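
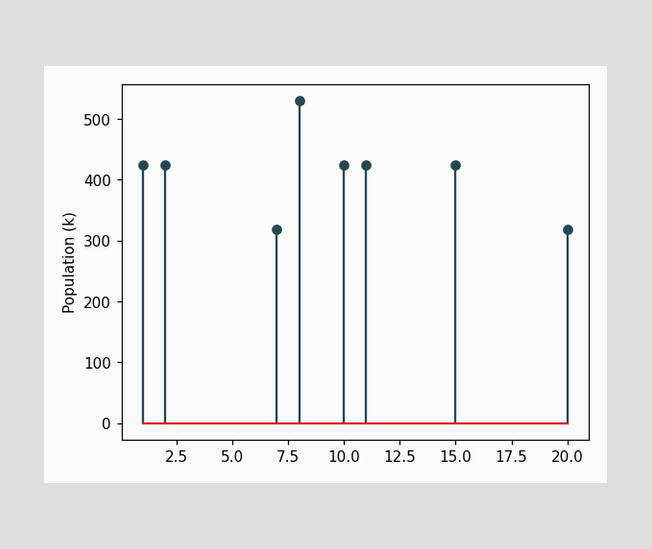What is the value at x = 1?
424k

The stem at x=1 reaches 424k.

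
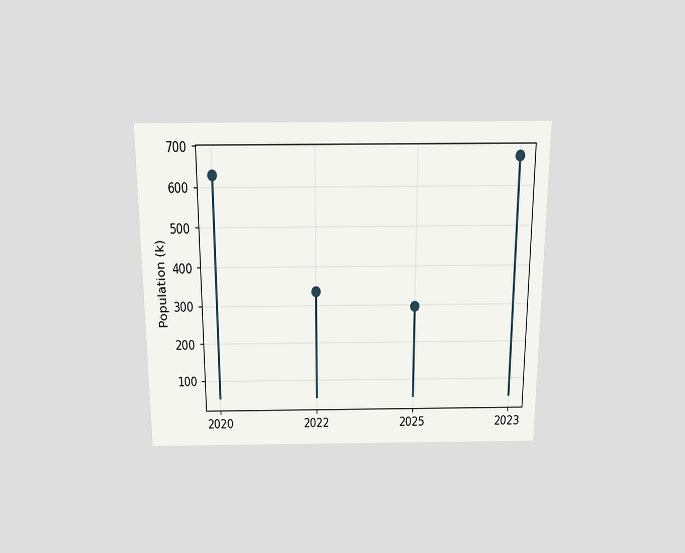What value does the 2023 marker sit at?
672k

The chart is viewed slightly from above. The 2023 marker sits at 672k.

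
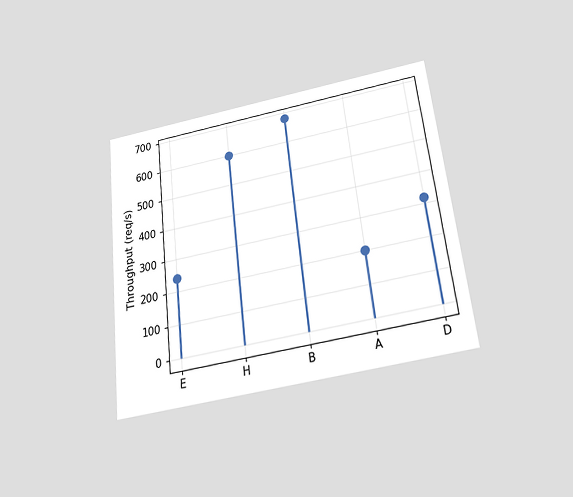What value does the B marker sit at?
The chart is tilted about 6° counter-clockwise and viewed slightly from below. The B marker sits at 680req/s.

680req/s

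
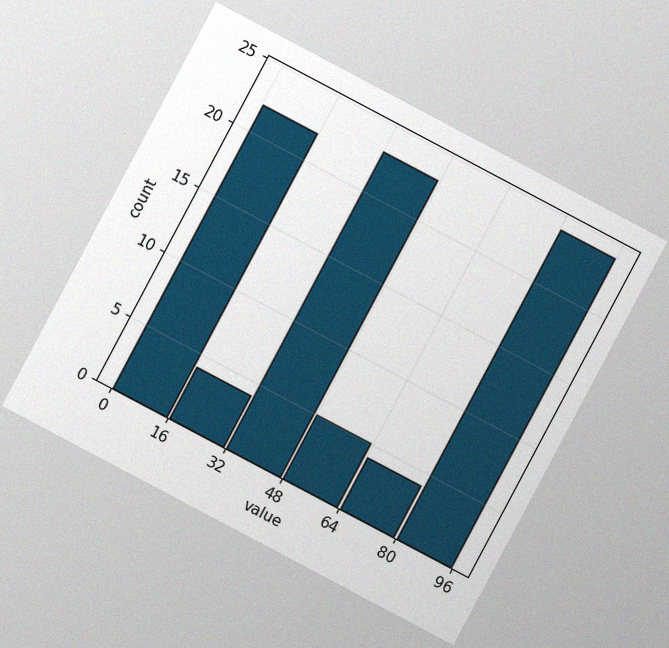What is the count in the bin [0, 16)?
The chart is tilted about 28° clockwise, with some photo noise. The [0, 16) bin has height 22.

22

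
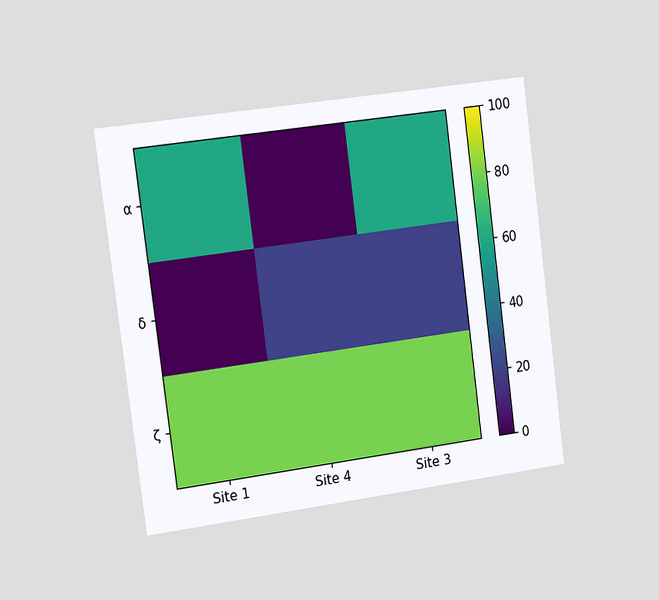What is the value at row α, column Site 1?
The chart is tilted about 7° counter-clockwise and viewed slightly from the left. Matching cell (α, Site 1) against the colorbar gives 60.

60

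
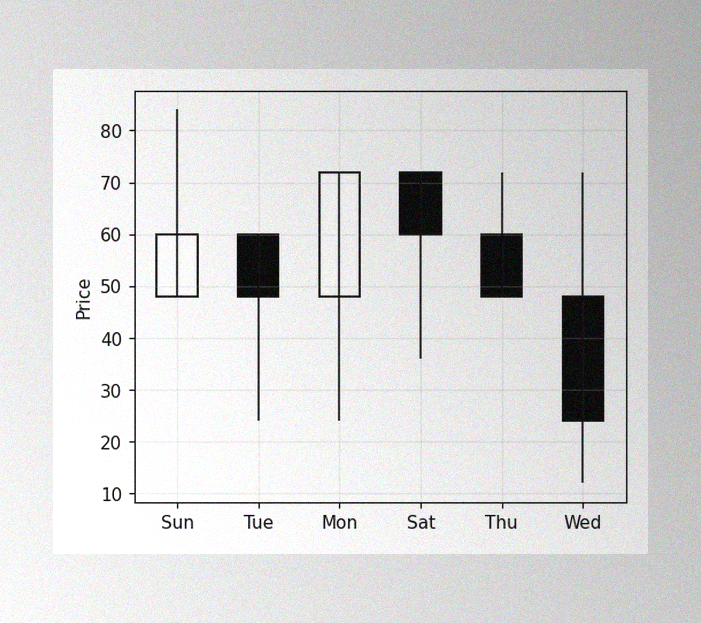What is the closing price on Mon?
The image has some photo noise and uneven lighting. The Mon candle closes at 72.

72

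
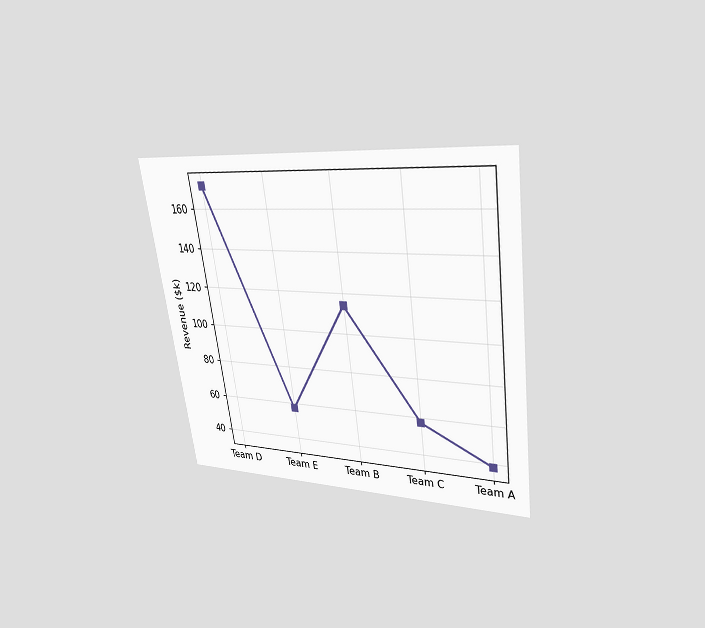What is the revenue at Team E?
The chart is tilted about 8° counter-clockwise and viewed at a slight angle. At Team E, the line is at $57k.

$57k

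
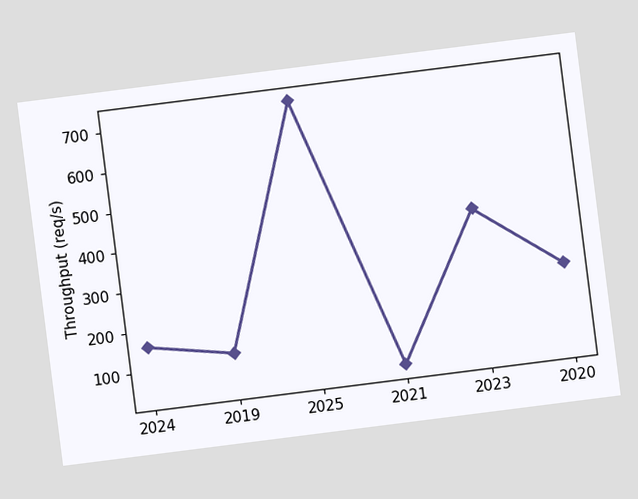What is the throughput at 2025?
720req/s

The chart is tilted about 7° counter-clockwise. At 2025, the line is at 720req/s.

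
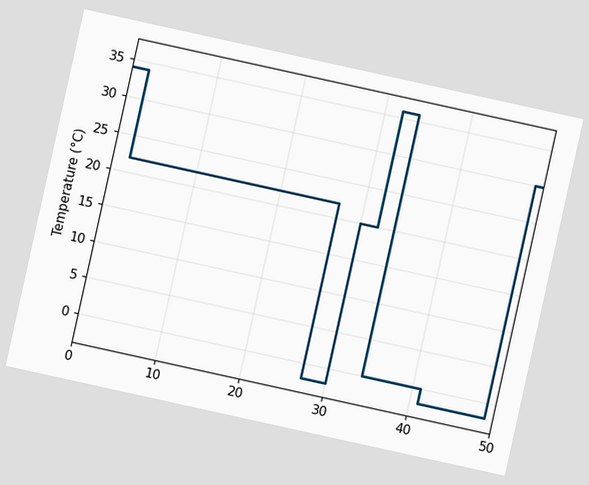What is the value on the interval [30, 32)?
20°C

The chart is tilted about 12° clockwise. On [30, 32) the step sits at 20°C.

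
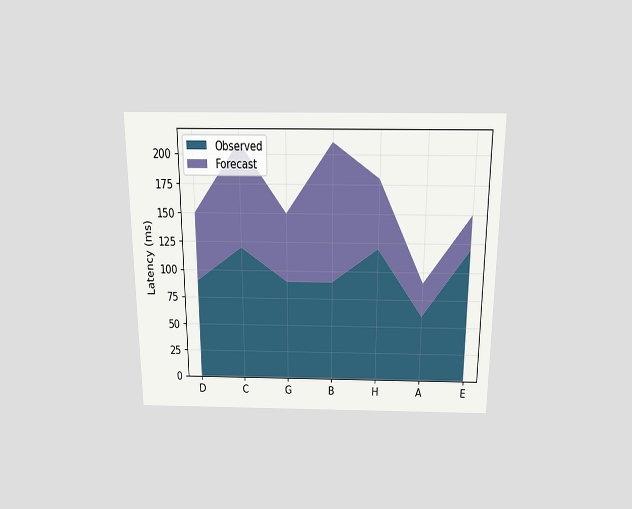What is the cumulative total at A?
90ms

The chart is viewed slightly from above. The stacked total at A reaches 90ms.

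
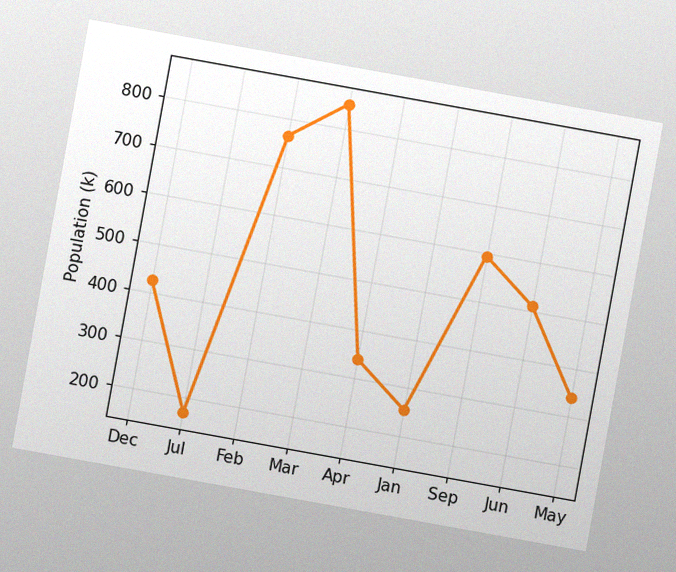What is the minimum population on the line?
The chart is tilted about 10° clockwise, with some photo noise. The lowest point is at Jul, and reading across to the y-axis gives 170k.

170k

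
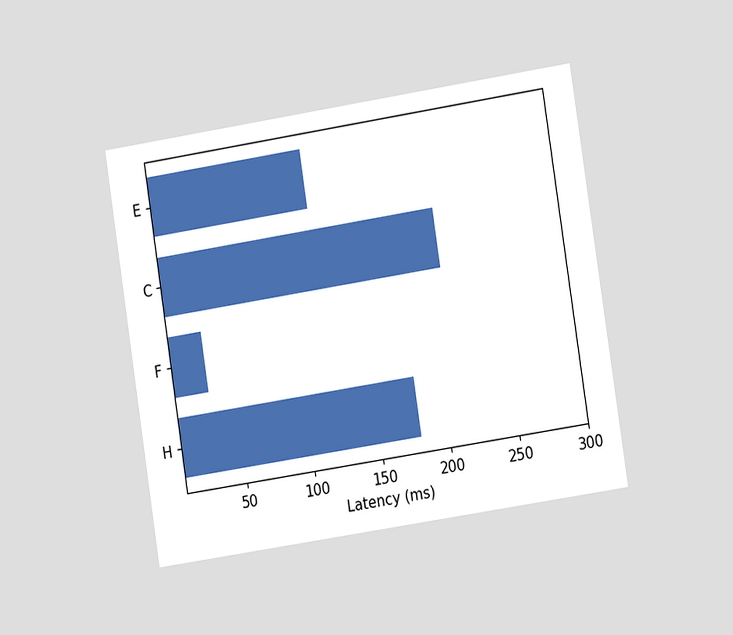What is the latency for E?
120ms

The chart is tilted about 9° counter-clockwise and viewed at a slight angle. Reading along the chart's x-axis, the E bar reaches 120ms.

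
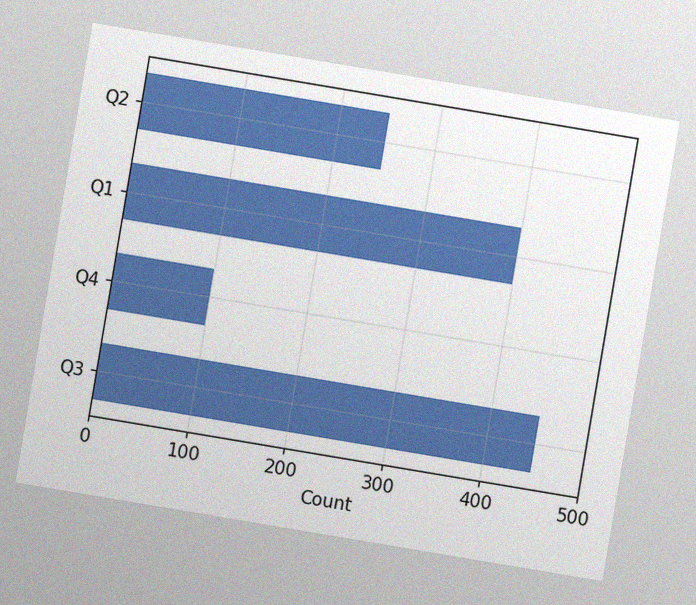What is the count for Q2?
The chart is tilted about 10° clockwise, with some photo noise. Reading along the chart's x-axis, the Q2 bar reaches 250.

250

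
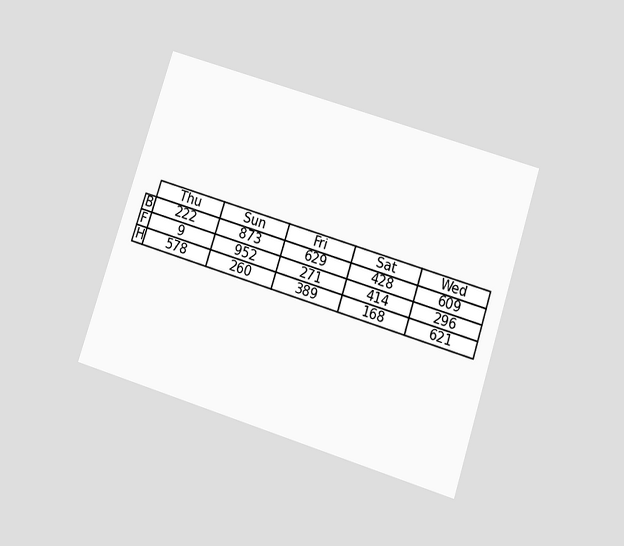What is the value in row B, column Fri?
629

The chart is tilted about 18° clockwise and viewed slightly from below. The (B, Fri) cell reads 629.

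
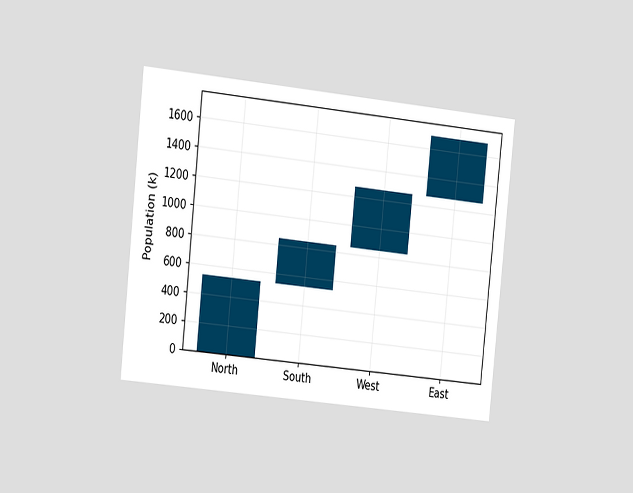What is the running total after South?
848k

The chart is tilted about 6° clockwise and viewed slightly from the left. After South the running total reaches 848k.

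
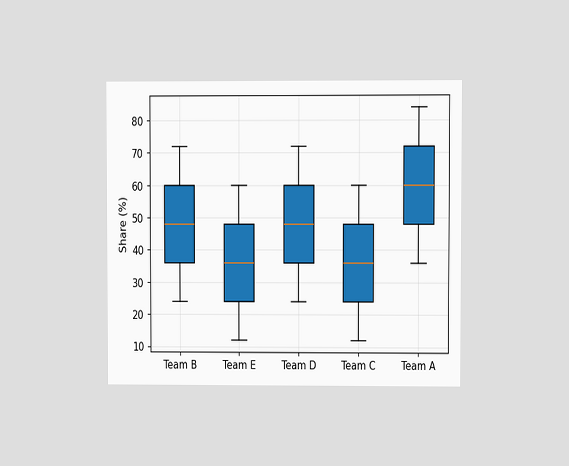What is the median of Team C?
The chart is viewed at a slight angle. The median line in the Team C box sits at 36%.

36%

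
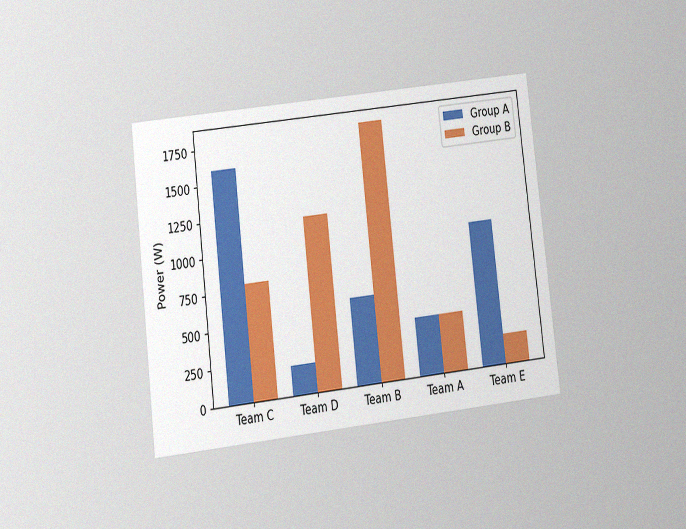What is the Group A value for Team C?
The chart is tilted about 7° counter-clockwise and viewed at a slight angle, with some photo noise. The Group A bar at Team C reaches 1600W on the y-axis.

1600W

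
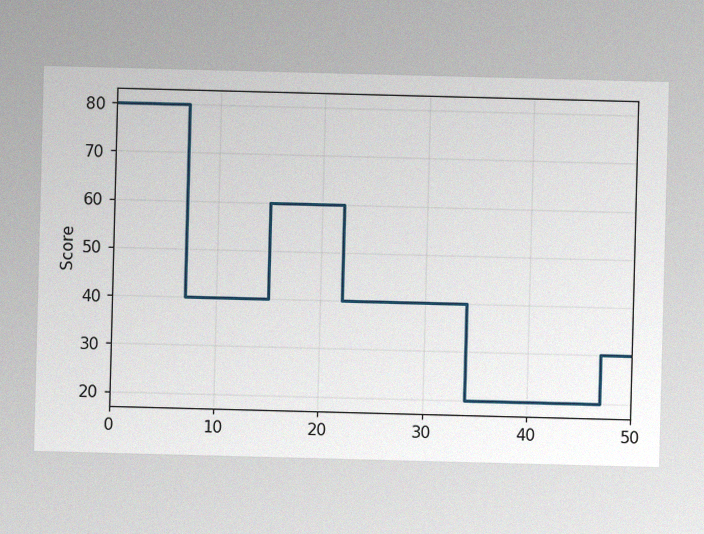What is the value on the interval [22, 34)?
40

The image has some photo noise and uneven lighting. On [22, 34) the step sits at 40.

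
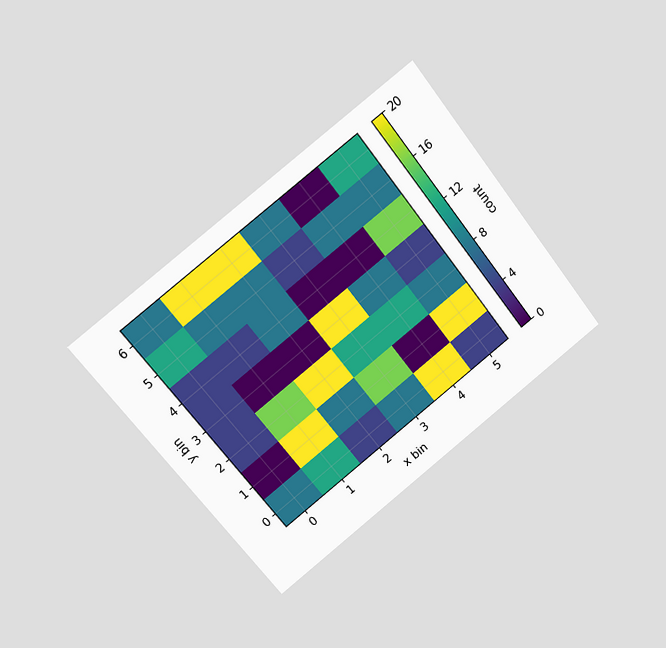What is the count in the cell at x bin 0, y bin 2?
4

The chart is tilted about 38° counter-clockwise and viewed at a slight angle. Matching the cell (0, 2) against the colorbar gives 4.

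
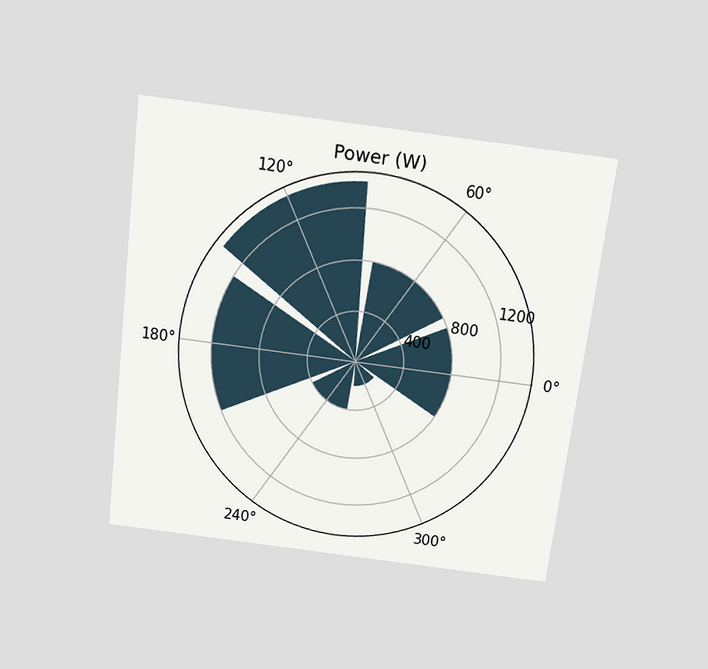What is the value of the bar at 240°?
The chart is tilted about 7° clockwise and viewed slightly from above. The bar at 240° reaches 400W on the radial axis.

400W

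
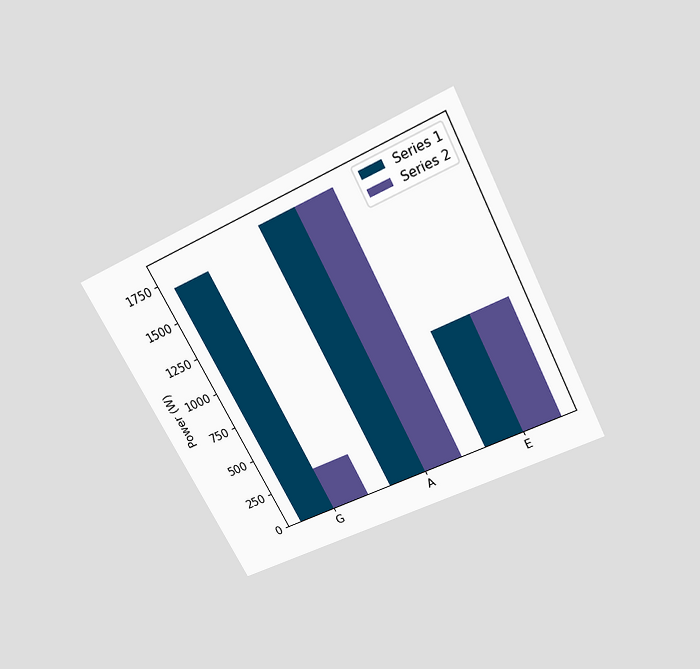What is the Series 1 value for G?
1700W

The chart is tilted about 27° counter-clockwise and viewed slightly from above. The Series 1 bar at G reaches 1700W on the y-axis.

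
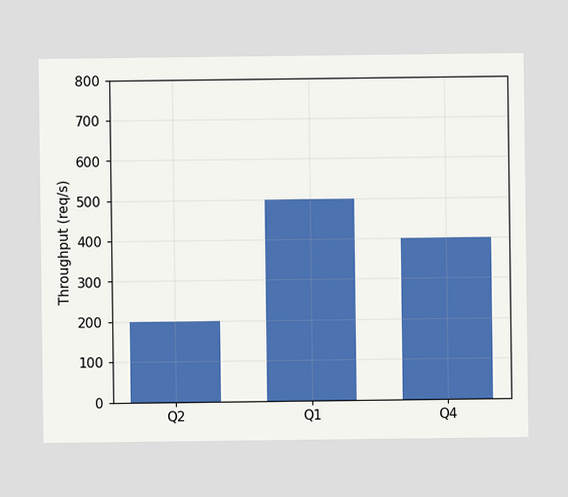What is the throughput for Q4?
Reading along the chart's y-axis, the Q4 bar reaches 400req/s.

400req/s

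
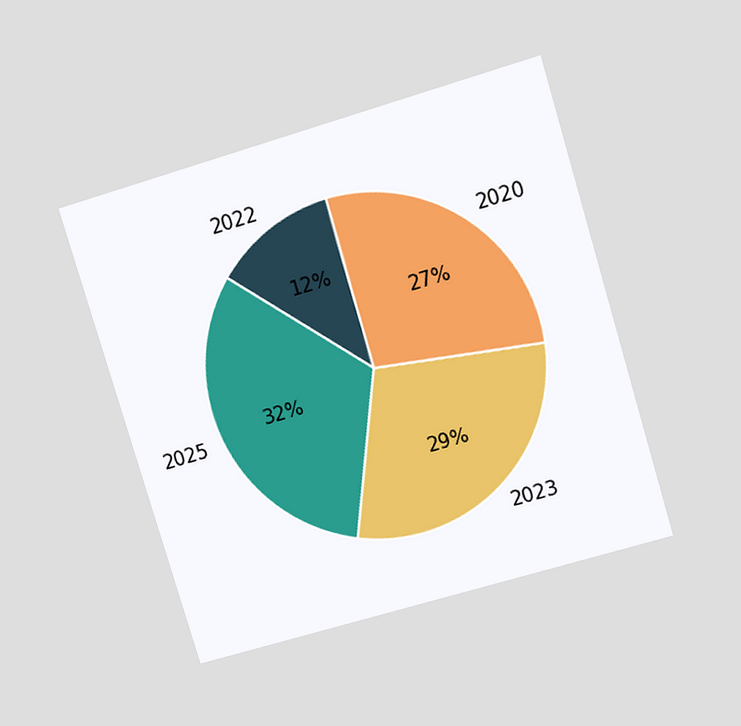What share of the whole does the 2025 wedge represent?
The chart is tilted about 17° counter-clockwise and viewed at a slight angle. The 2025 slice takes up 32% of the pie.

32%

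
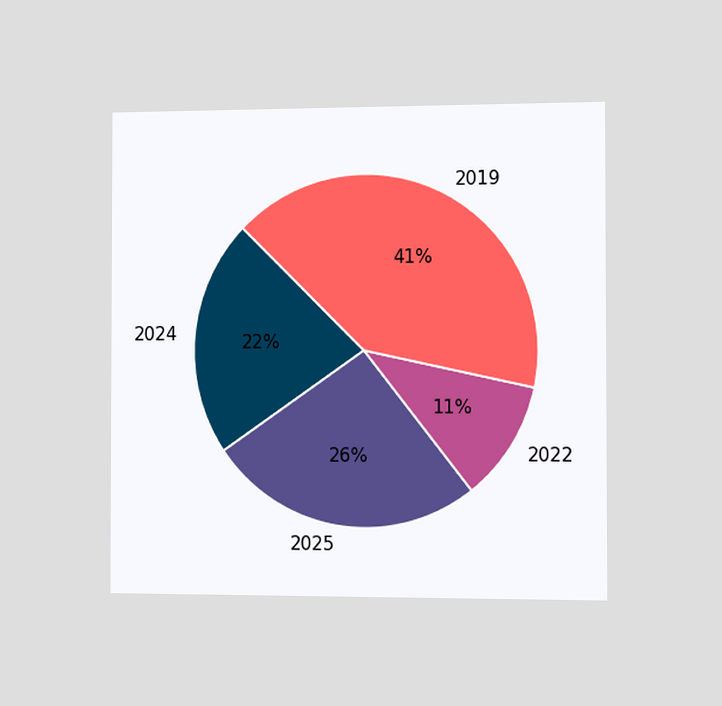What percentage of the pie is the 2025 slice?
The chart is viewed slightly from the right. The 2025 slice takes up 26% of the pie.

26%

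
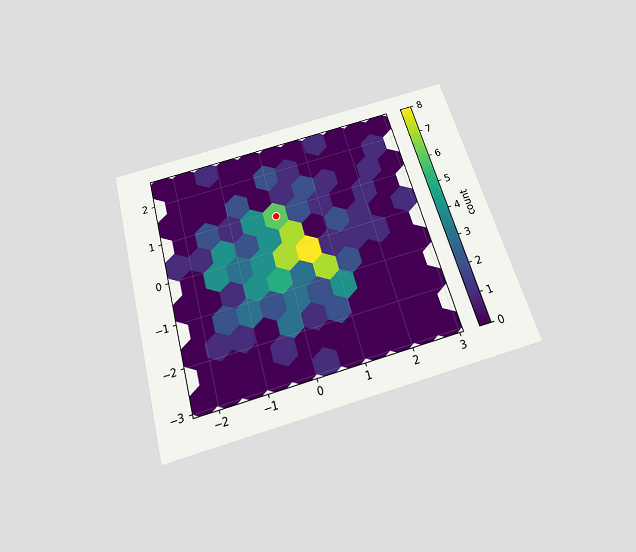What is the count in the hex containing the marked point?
6

The chart is tilted about 16° counter-clockwise and viewed slightly from below. The marked hex reads 6 on the colorbar.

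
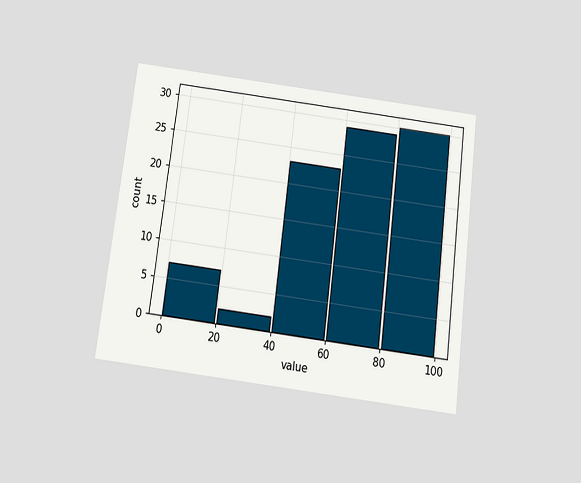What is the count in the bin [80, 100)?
The chart is tilted about 7° clockwise and viewed slightly from below. The [80, 100) bin has height 30.

30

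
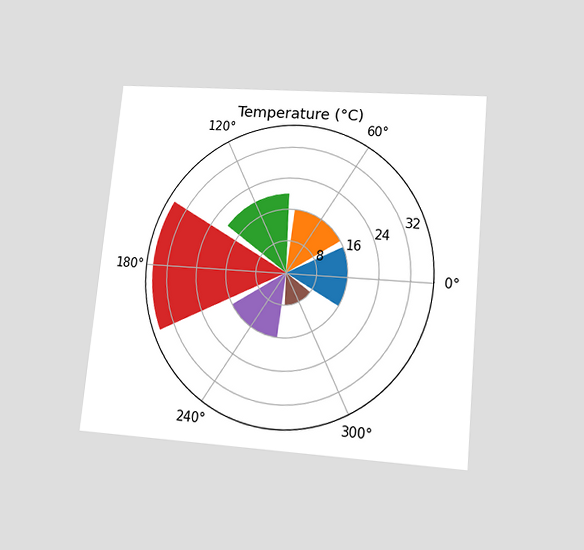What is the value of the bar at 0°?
16°C

The chart is tilted about 5° clockwise and viewed at a slight angle. The bar at 0° reaches 16°C on the radial axis.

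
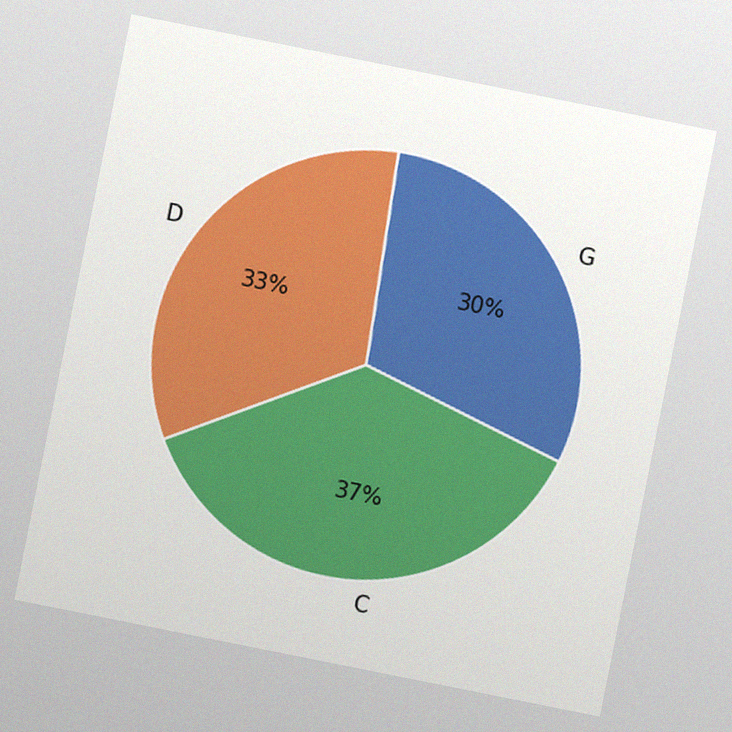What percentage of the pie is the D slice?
The chart is tilted about 11° clockwise, with some photo noise. The D slice takes up 33% of the pie.

33%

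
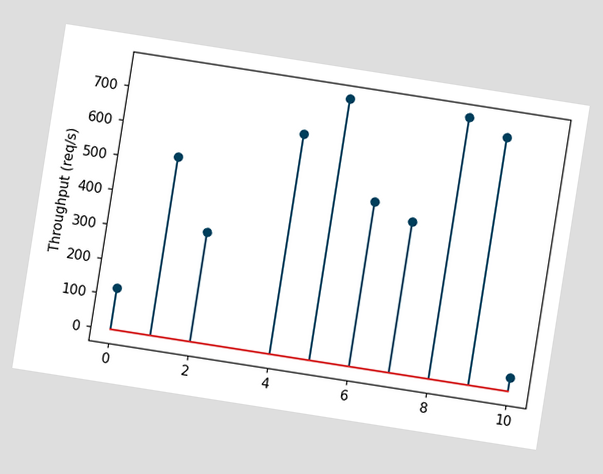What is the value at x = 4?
640req/s

The chart is tilted about 9° clockwise. The stem at x=4 reaches 640req/s.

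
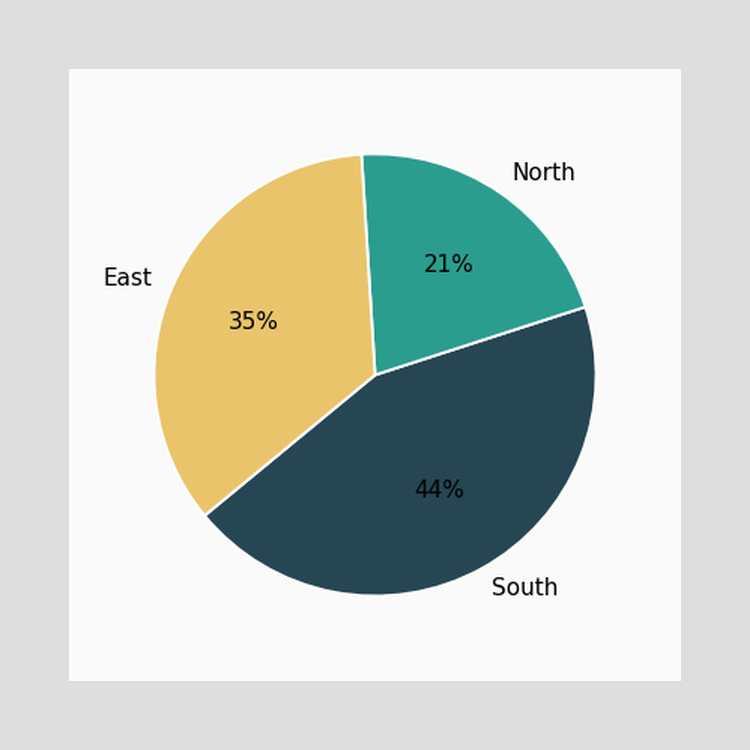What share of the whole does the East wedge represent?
The East slice takes up 35% of the pie.

35%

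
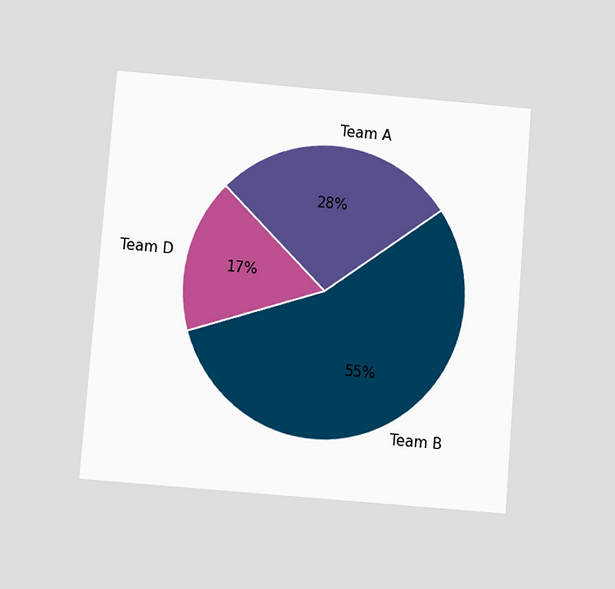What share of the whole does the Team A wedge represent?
28%

The chart is tilted about 5° clockwise and viewed slightly from below. The Team A slice takes up 28% of the pie.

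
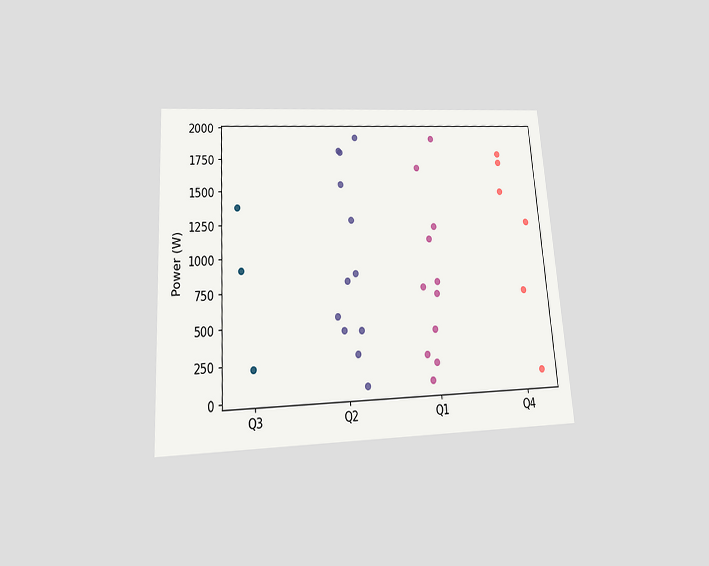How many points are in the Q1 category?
11

The chart is tilted about 4° counter-clockwise and viewed slightly from below. Counting the markers in the Q1 column gives 11.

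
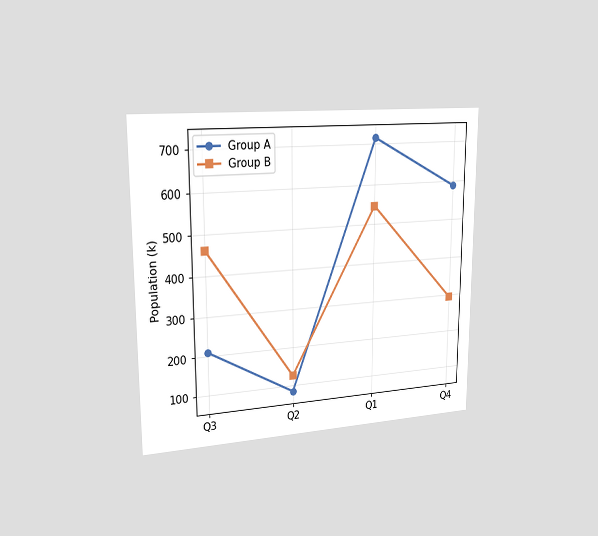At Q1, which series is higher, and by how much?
Group A, by 168k

The chart is viewed slightly from the left. At Q1, Group A sits above the other line by 168k.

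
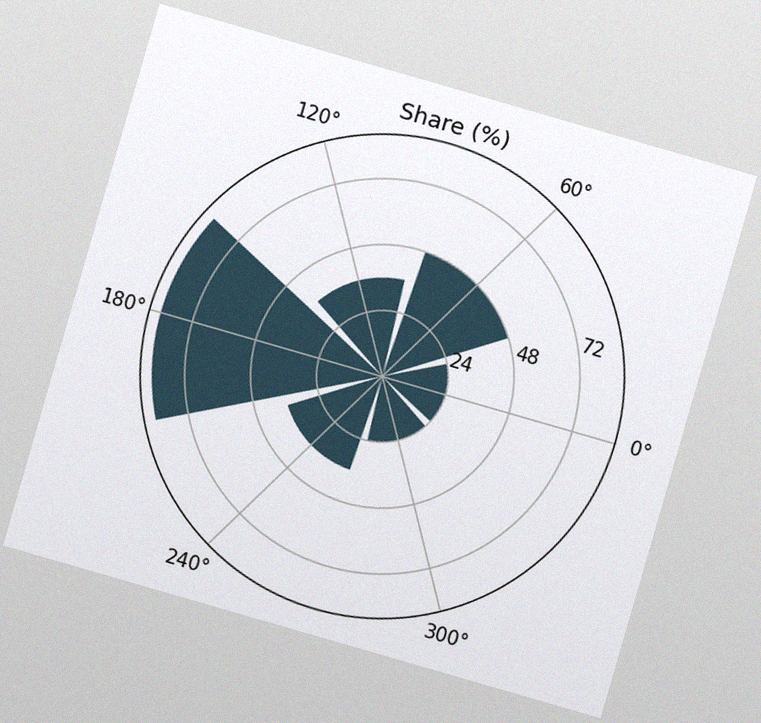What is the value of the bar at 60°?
48%

The chart is tilted about 16° clockwise, with some photo noise. The bar at 60° reaches 48% on the radial axis.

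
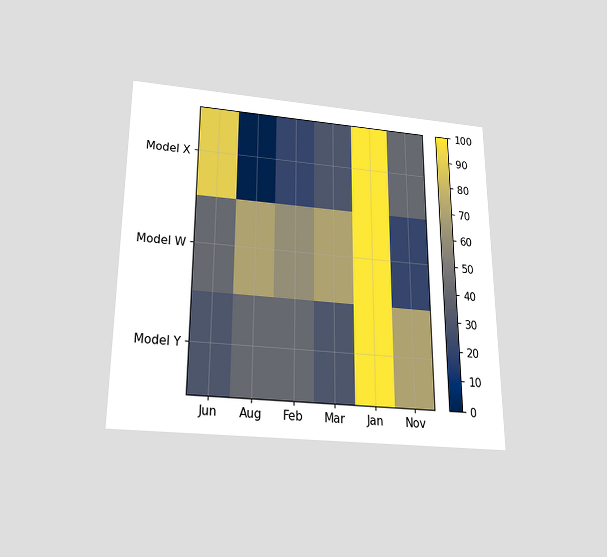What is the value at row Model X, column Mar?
The chart is viewed slightly from below. Matching cell (Model X, Mar) against the colorbar gives 30.

30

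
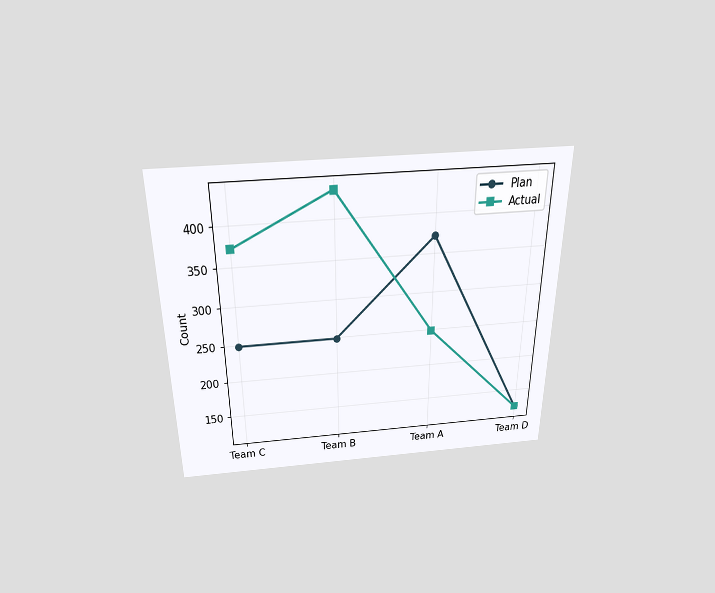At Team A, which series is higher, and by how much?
Plan, by 124

The chart is viewed slightly from above. At Team A, Plan sits above the other line by 124.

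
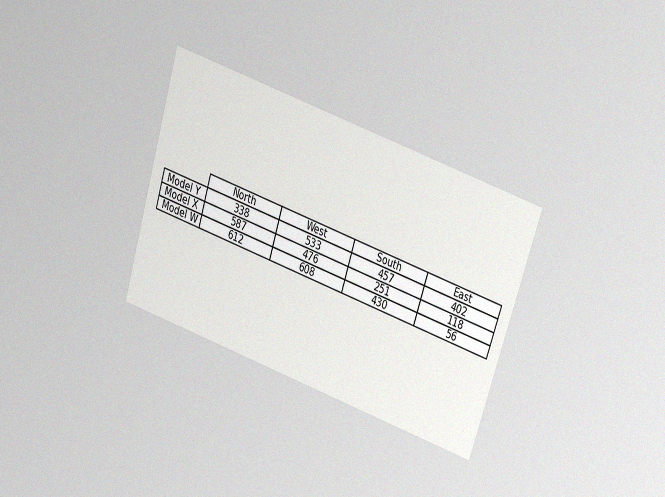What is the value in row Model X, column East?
118

The chart is tilted about 18° clockwise and viewed at a slight angle, with some photo noise. The (Model X, East) cell reads 118.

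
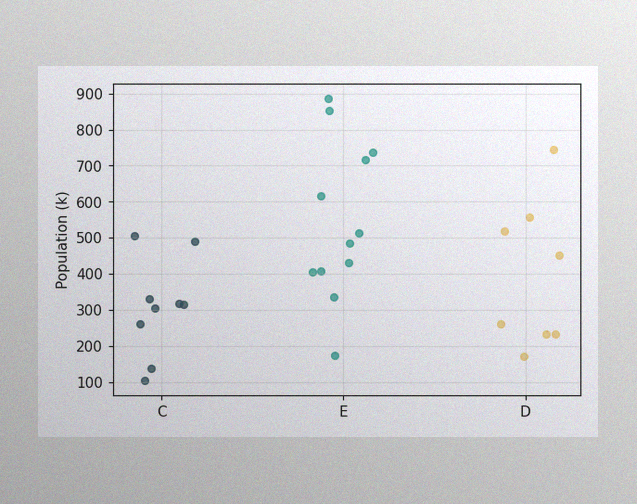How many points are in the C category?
The image has some photo noise and uneven lighting. Counting the markers in the C column gives 9.

9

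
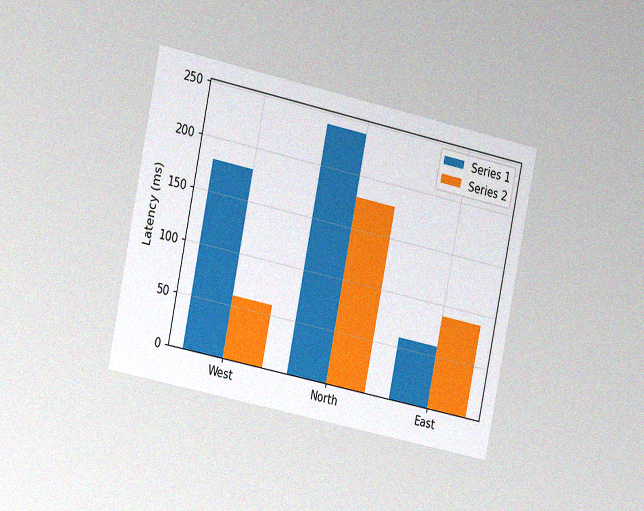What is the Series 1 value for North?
The chart is tilted about 12° clockwise and viewed at a slight angle, with some photo noise. The Series 1 bar at North reaches 240ms on the y-axis.

240ms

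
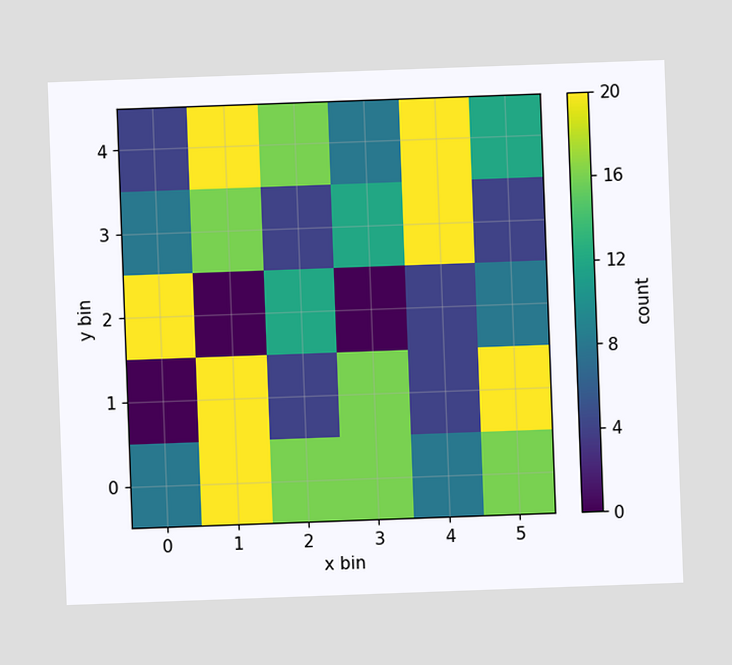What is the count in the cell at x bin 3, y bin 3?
The chart is tilted about 2° counter-clockwise. Matching the cell (3, 3) against the colorbar gives 12.

12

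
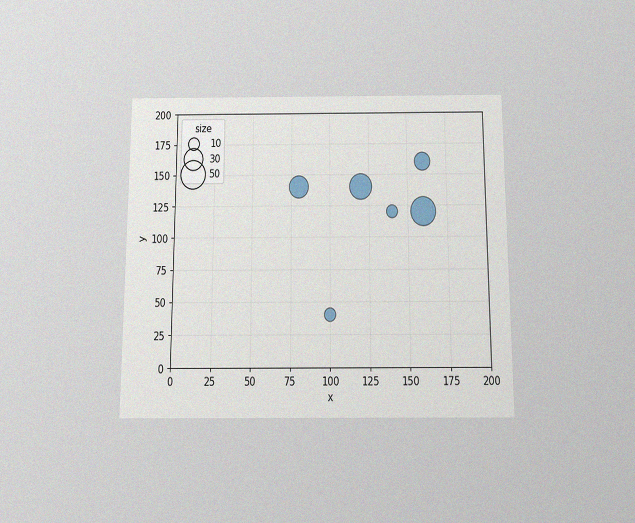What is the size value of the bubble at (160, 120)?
The chart is viewed slightly from below, with some photo noise. Matching the bubble at (160, 120) against the size legend gives 50.

50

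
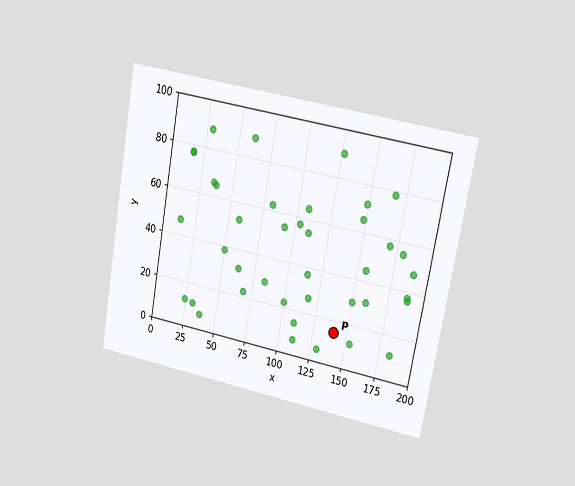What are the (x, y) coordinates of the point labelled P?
The chart is tilted about 10° clockwise and viewed at a slight angle. Following the gridlines from P to each axis, P sits at (140, 15).

(140, 15)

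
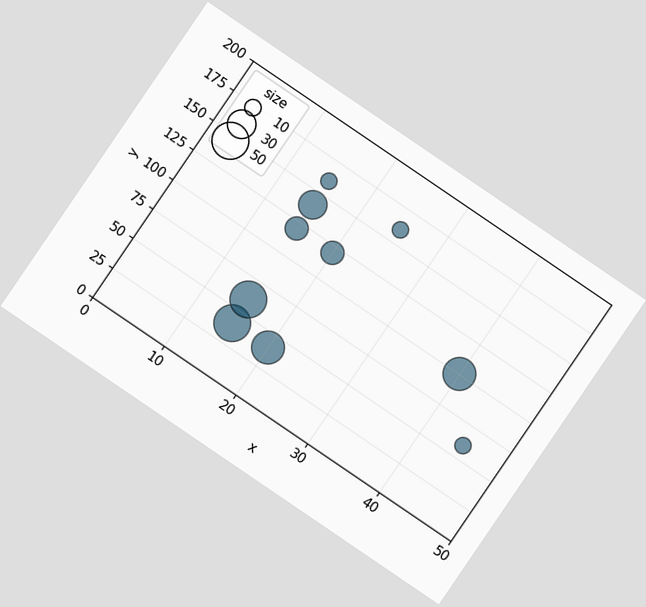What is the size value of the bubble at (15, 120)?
The chart is tilted about 34° clockwise. Matching the bubble at (15, 120) against the size legend gives 20.

20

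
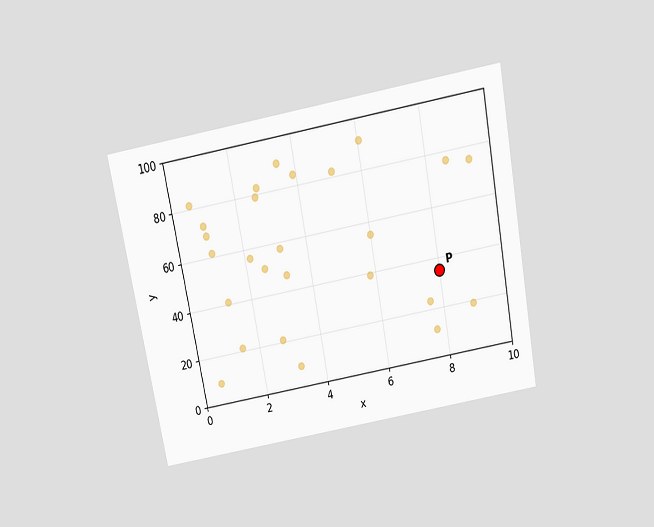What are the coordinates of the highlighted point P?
The chart is tilted about 11° counter-clockwise and viewed slightly from above. Following the gridlines from P to each axis, P sits at (8, 35).

(8, 35)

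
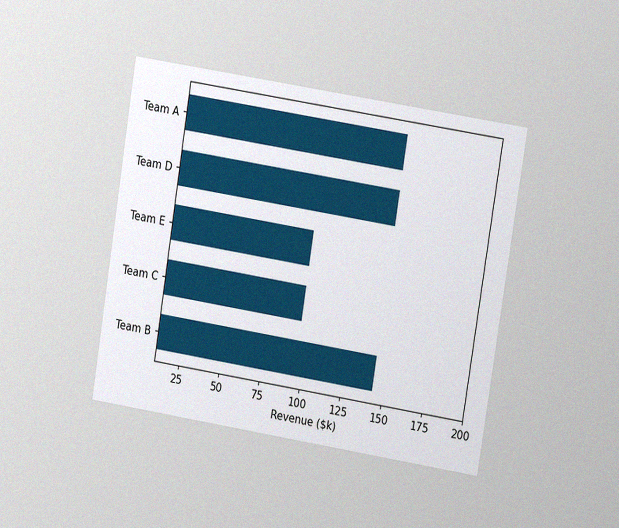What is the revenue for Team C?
The chart is tilted about 9° clockwise and viewed at a slight angle, with some photo noise. Reading along the chart's x-axis, the Team C bar reaches $96k.

$96k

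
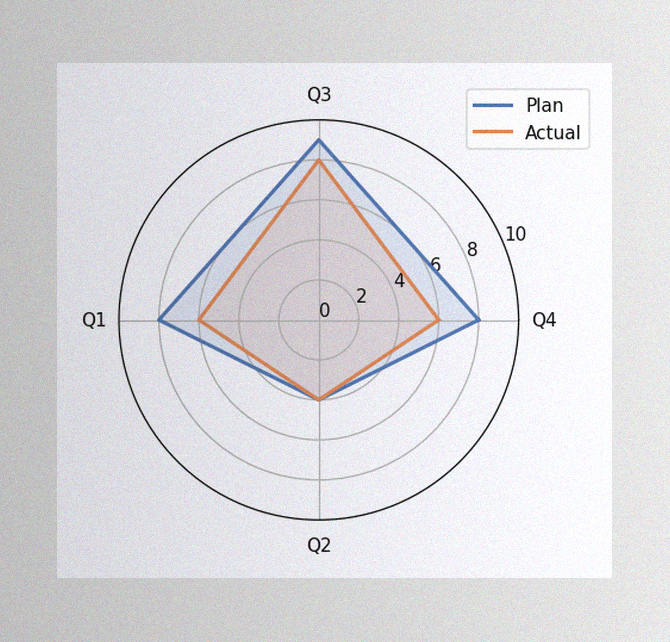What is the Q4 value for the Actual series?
6

The image has some photo noise and uneven lighting. On the Q4 axis, Actual reaches 6.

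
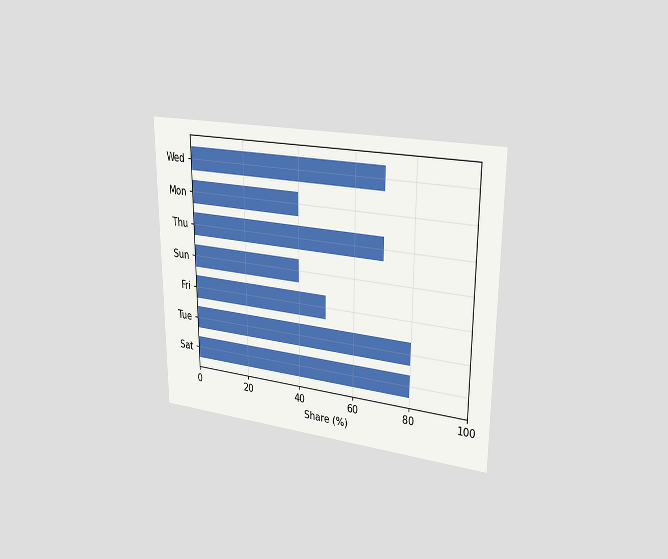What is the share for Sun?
40%

The chart is viewed slightly from the right. Reading along the chart's x-axis, the Sun bar reaches 40%.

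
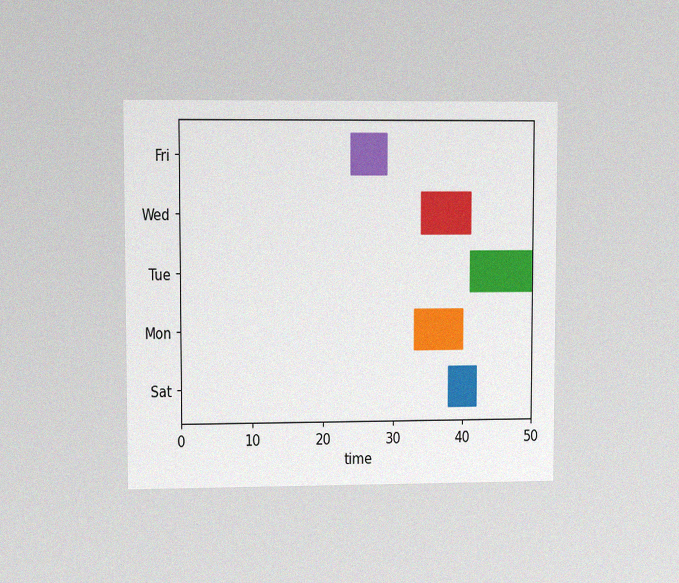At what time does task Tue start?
41

The chart is viewed at a slight angle, with some photo noise. The Tue bar begins at t=41.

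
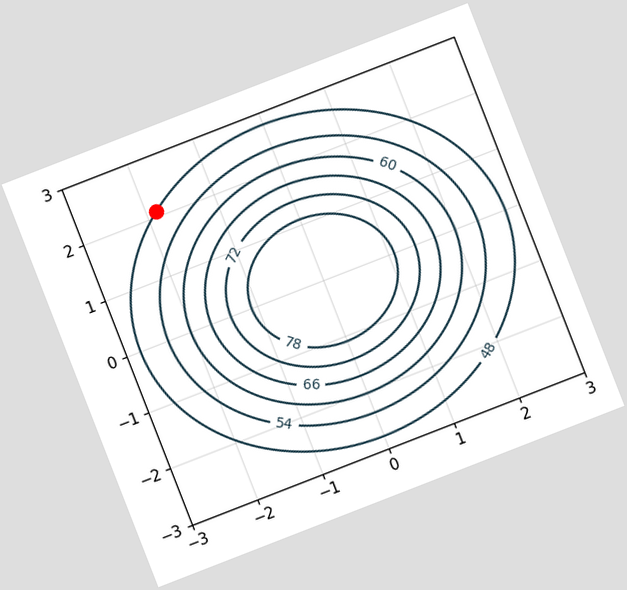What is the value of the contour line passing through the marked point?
48

The chart is tilted about 21° counter-clockwise. The marked point sits on the contour labelled 48.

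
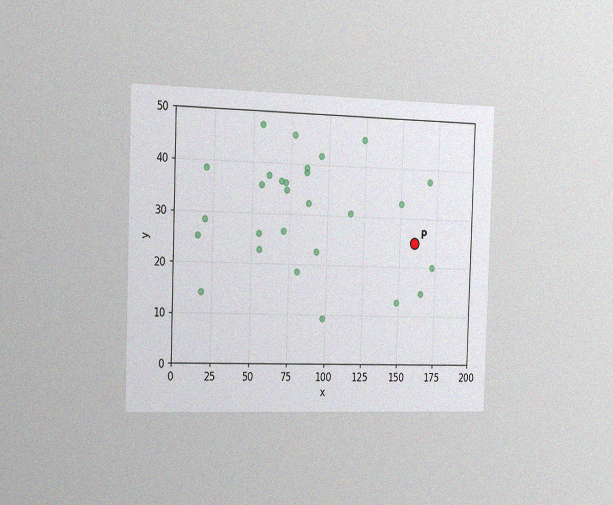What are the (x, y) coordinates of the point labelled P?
The chart is viewed slightly from the left, with some photo noise. Following the gridlines from P to each axis, P sits at (160, 25).

(160, 25)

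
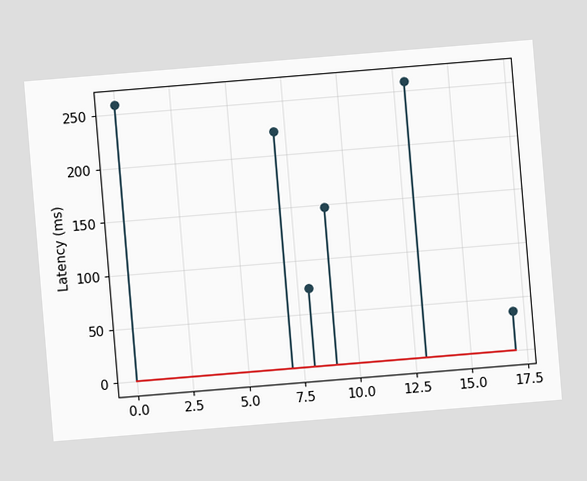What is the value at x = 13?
The chart is tilted about 5° counter-clockwise. The stem at x=13 reaches 259ms.

259ms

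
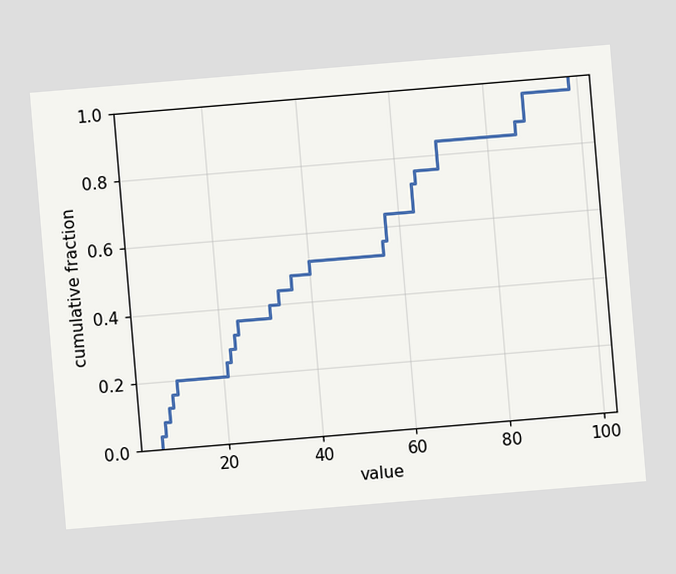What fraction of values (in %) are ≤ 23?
32%

The chart is tilted about 5° counter-clockwise. At x=23 the ECDF step is at 32%.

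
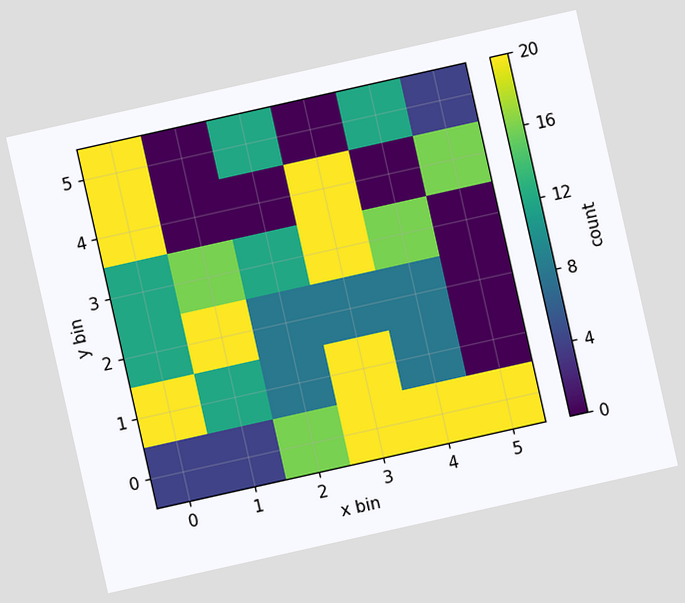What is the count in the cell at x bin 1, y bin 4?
The chart is tilted about 13° counter-clockwise. Matching the cell (1, 4) against the colorbar gives 0.

0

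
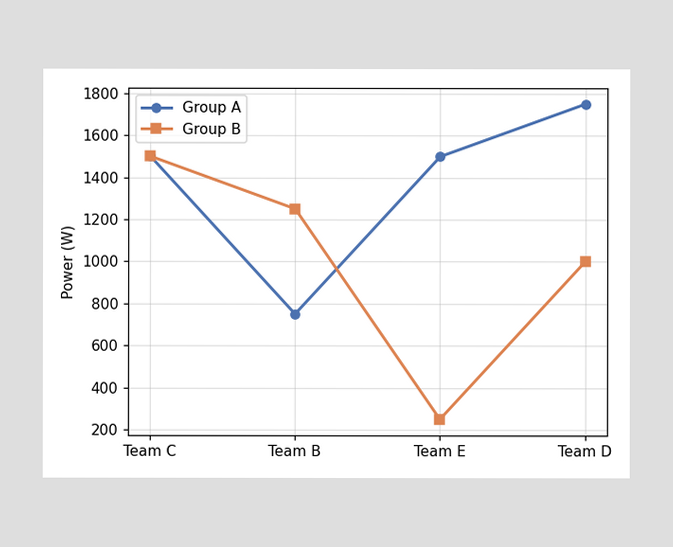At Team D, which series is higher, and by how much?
Group A, by 750W

At Team D, Group A sits above the other line by 750W.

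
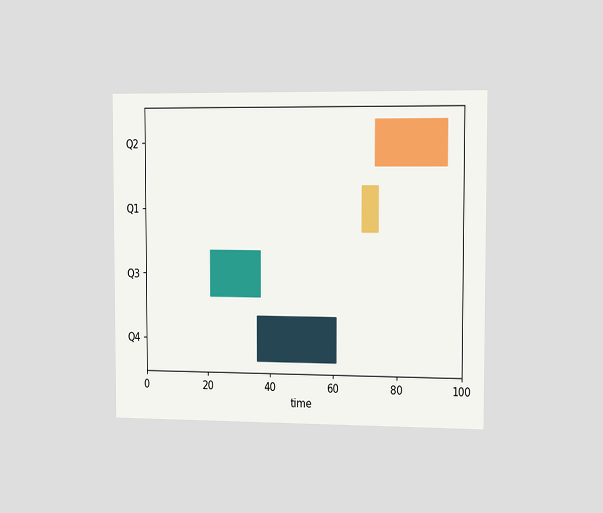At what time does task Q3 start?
The chart is viewed slightly from the right. The Q3 bar begins at t=21.

21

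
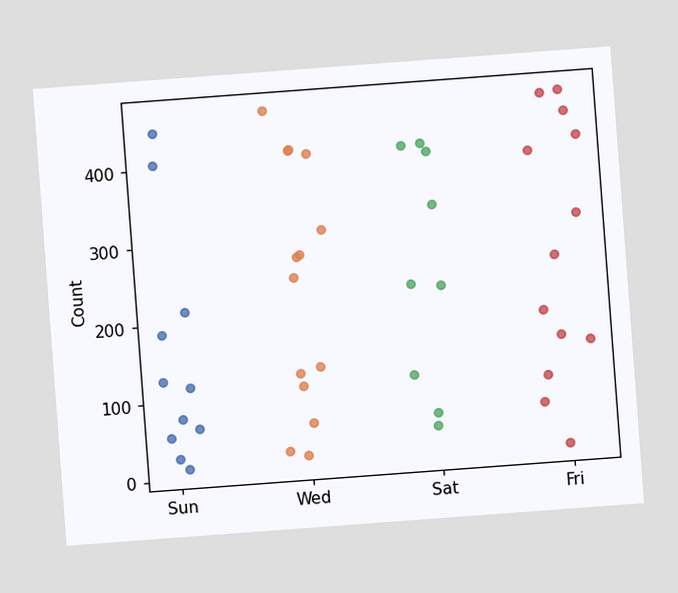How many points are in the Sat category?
The chart is tilted about 4° counter-clockwise. Counting the markers in the Sat column gives 9.

9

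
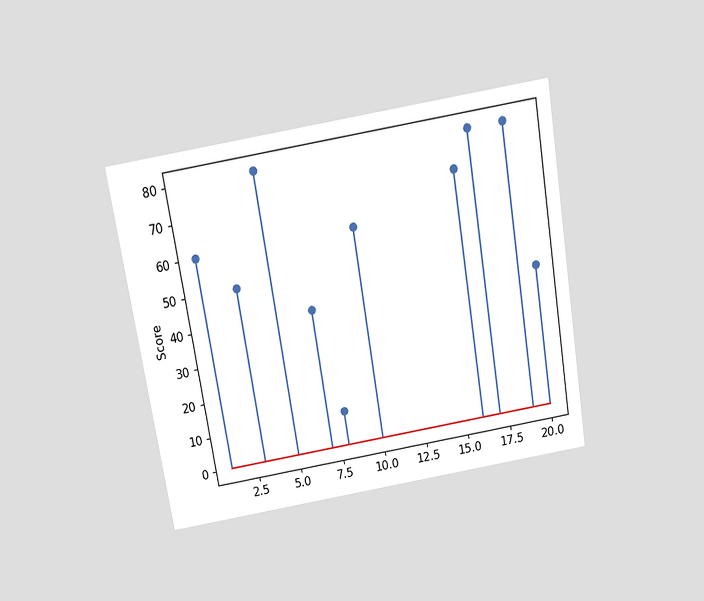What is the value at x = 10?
The chart is tilted about 9° counter-clockwise and viewed slightly from above. The stem at x=10 reaches 60.

60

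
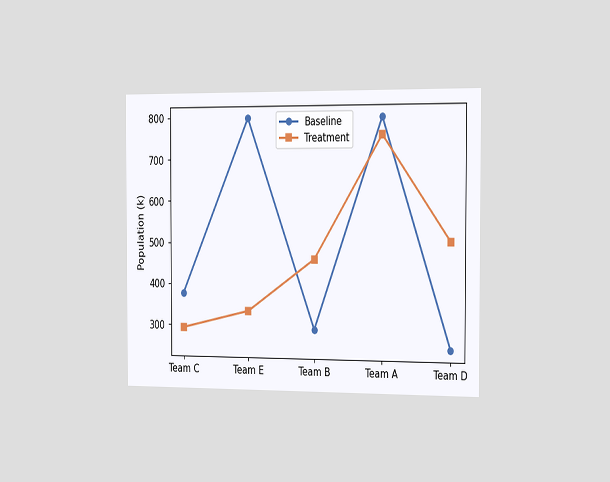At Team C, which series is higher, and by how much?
Baseline, by 84k

The chart is viewed slightly from the right. At Team C, Baseline sits above the other line by 84k.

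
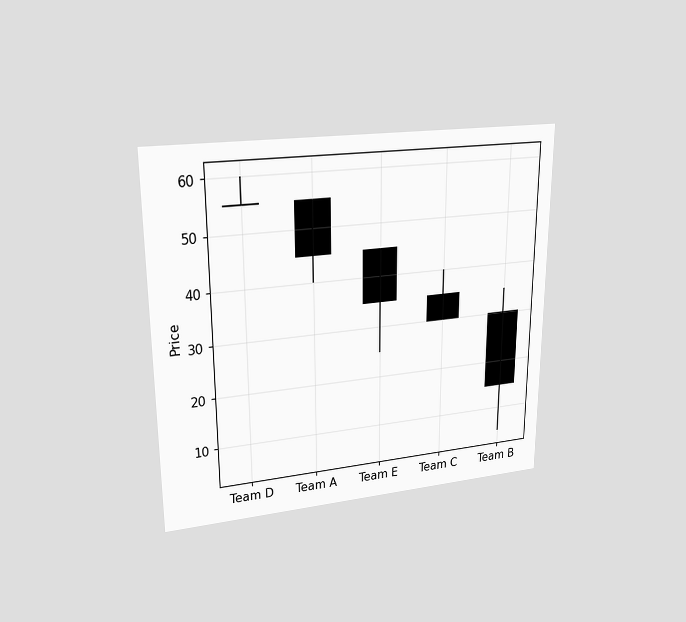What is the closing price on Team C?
30

The chart is viewed at a slight angle. The Team C candle closes at 30.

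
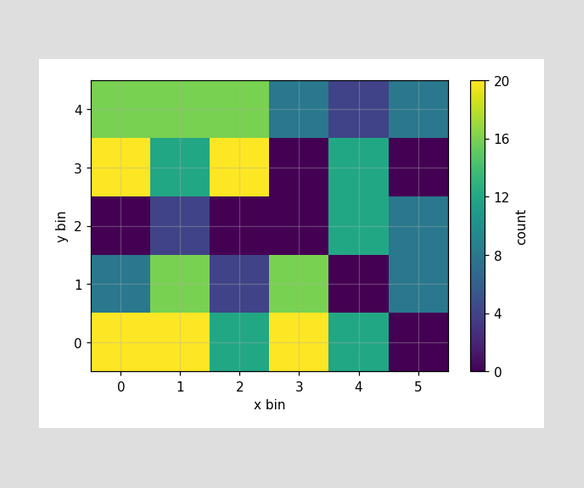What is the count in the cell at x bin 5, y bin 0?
Matching the cell (5, 0) against the colorbar gives 0.

0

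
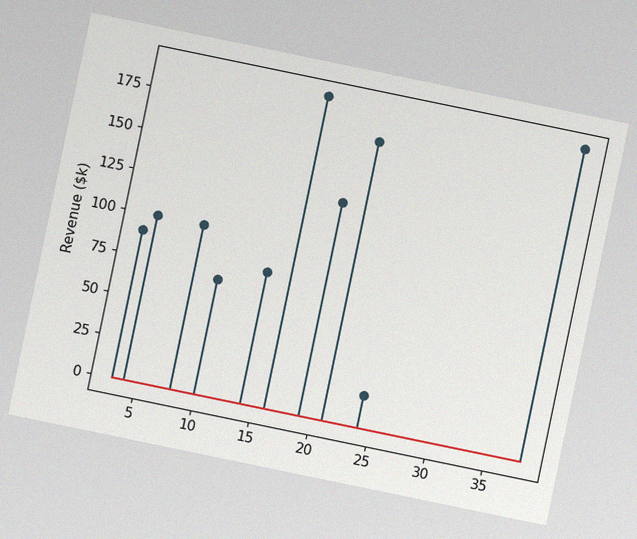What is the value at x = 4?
$100k

The chart is tilted about 12° clockwise, with some photo noise. The stem at x=4 reaches $100k.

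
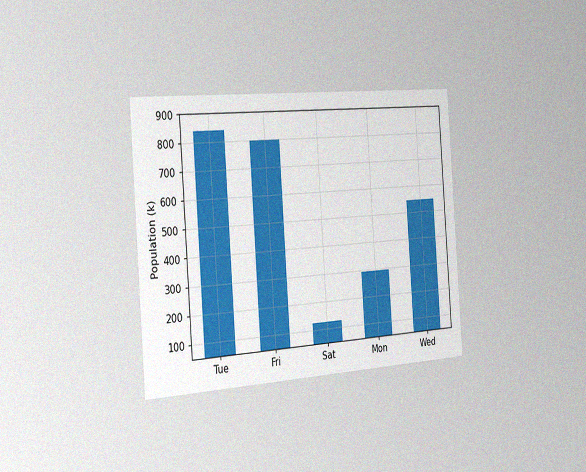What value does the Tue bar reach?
840k

The chart is tilted about 4° counter-clockwise and viewed slightly from the left, with some photo noise. Reading along the chart's y-axis, the Tue bar reaches 840k.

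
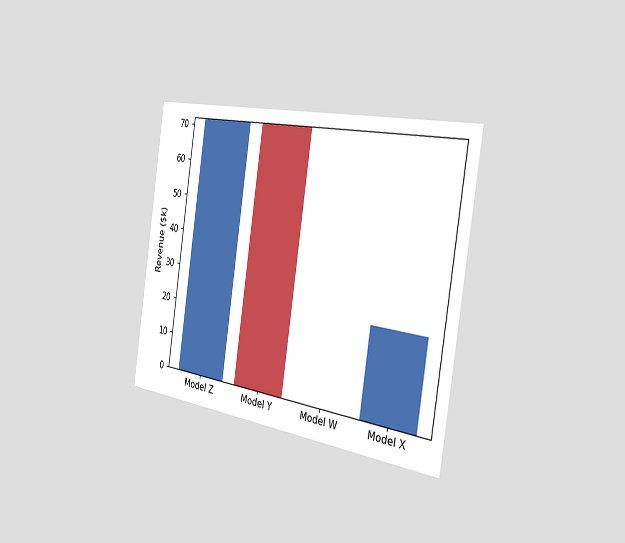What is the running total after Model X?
$24k

The chart is tilted about 8° clockwise and viewed slightly from the right. After Model X the running total reaches $24k.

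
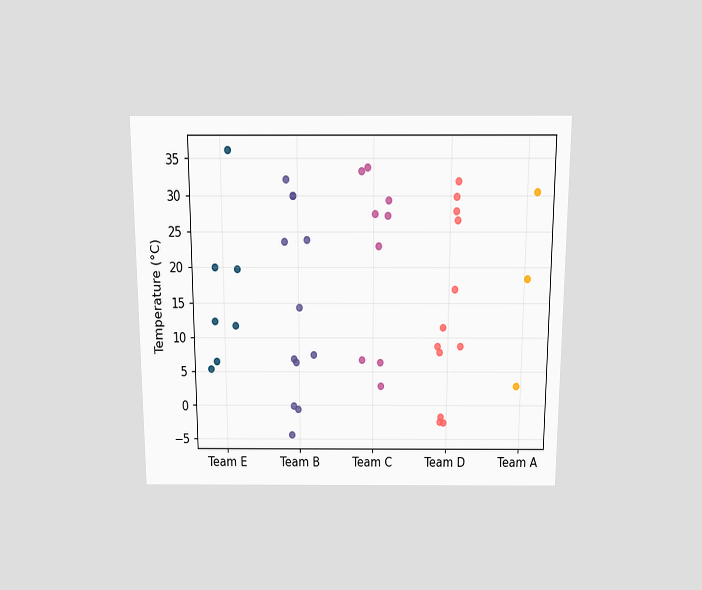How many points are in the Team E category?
The chart is viewed slightly from above. Counting the markers in the Team E column gives 7.

7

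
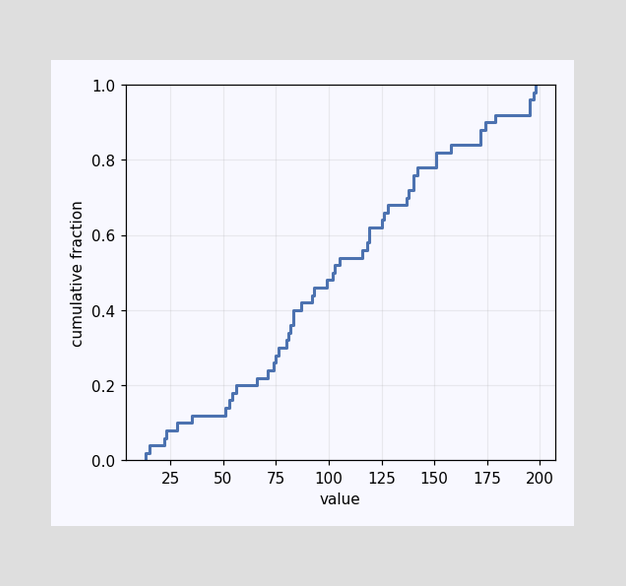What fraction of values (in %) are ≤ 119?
62%

At x=119 the ECDF step is at 62%.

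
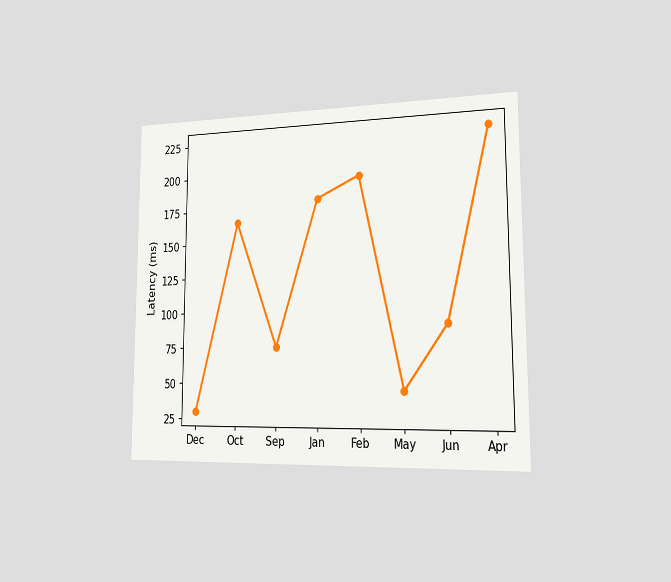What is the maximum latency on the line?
225ms

The chart is viewed slightly from the right. The highest point is at Apr, and reading across to the y-axis gives 225ms.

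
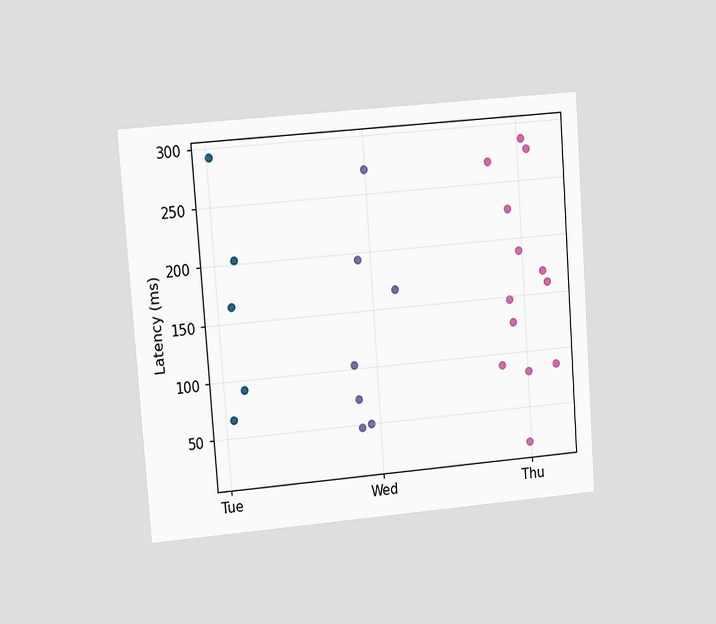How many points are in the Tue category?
5

The chart is tilted about 4° counter-clockwise and viewed at a slight angle. Counting the markers in the Tue column gives 5.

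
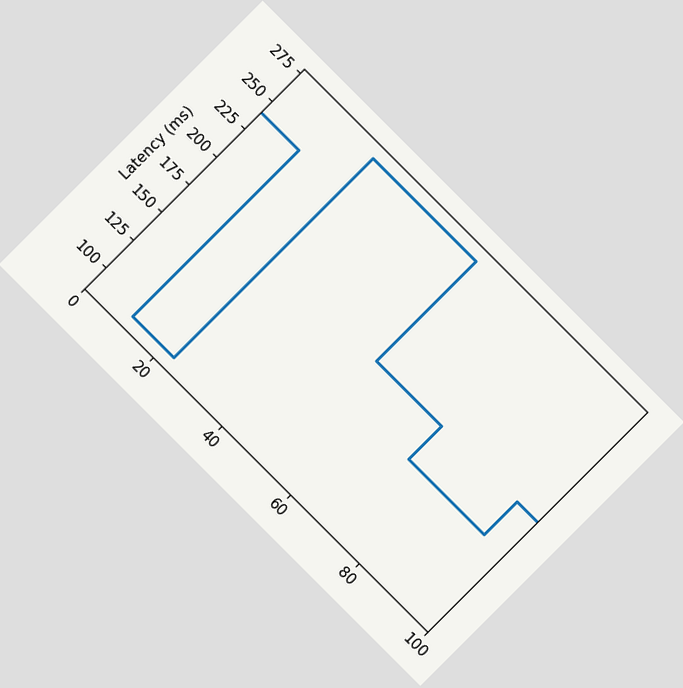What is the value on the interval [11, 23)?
90ms

The chart is tilted about 45° clockwise. On [11, 23) the step sits at 90ms.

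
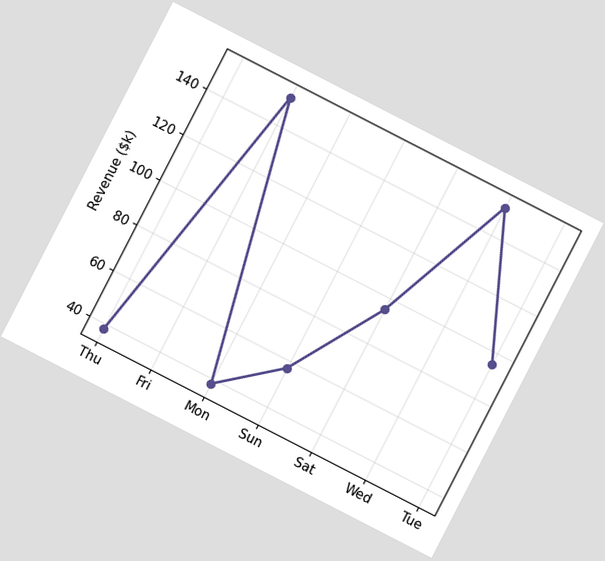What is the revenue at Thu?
$38k

The chart is tilted about 27° clockwise. At Thu, the line is at $38k.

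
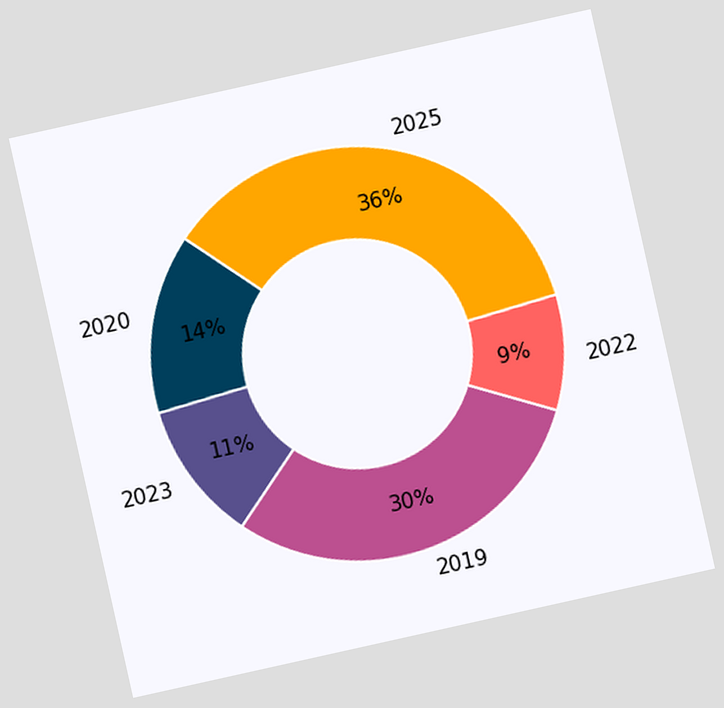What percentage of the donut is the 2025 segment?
The chart is tilted about 13° counter-clockwise. The 2025 segment takes up 36% of the ring.

36%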